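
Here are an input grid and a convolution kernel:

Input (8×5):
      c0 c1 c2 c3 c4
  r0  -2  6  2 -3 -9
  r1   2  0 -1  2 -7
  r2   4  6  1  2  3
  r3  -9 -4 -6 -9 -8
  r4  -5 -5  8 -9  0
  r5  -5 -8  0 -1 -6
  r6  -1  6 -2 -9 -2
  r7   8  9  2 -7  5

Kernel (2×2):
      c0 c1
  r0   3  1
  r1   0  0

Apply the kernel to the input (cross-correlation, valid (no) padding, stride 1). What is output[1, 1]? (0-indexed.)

-1

The receptive field on the input at this output position is [0 -1 / 6 1]. Elementwise product with the kernel and sum: 0·3 + -1·1.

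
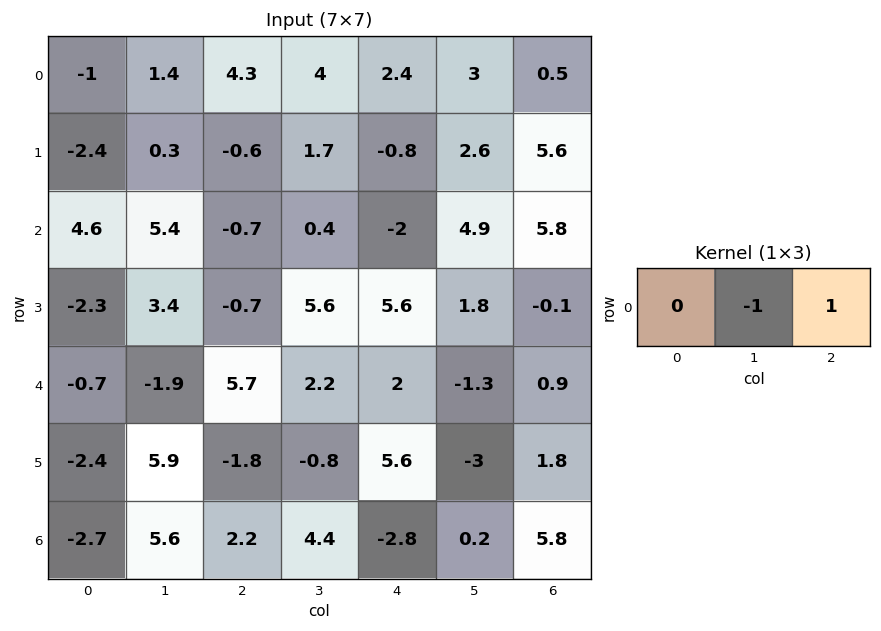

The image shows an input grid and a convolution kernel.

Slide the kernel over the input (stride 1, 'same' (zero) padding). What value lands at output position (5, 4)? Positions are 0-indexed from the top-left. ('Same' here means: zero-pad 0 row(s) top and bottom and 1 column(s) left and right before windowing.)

-8.6

The receptive field on the zero-padded input at this output position is [-0.8 5.6 -3]. Elementwise product with the kernel and sum: 5.6·-1 + -3·1.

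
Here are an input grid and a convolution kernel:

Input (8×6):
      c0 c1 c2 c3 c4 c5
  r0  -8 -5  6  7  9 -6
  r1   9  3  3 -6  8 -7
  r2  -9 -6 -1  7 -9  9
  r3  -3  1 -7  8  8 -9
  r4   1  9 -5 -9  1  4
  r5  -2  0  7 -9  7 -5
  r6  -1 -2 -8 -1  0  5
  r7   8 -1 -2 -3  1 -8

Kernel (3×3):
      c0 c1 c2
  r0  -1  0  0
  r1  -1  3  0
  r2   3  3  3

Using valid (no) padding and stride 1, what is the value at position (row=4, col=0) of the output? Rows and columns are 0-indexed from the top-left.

The receptive field on the input at this output position is [1 9 -5 / -2 0 7 / -1 -2 -8]. Elementwise product with the kernel and sum: 1·-1 + -2·-1 + 0·3 + -1·3 + -2·3 + -8·3.

-32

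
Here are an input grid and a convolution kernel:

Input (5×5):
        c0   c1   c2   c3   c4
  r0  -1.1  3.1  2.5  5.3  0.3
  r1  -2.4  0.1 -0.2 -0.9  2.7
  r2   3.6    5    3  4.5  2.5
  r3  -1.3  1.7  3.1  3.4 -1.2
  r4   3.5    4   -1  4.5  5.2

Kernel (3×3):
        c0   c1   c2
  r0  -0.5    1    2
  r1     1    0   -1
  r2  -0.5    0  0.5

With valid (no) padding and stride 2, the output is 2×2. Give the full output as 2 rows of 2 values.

Output[0,0]: The receptive field on the input at this output position is [-1.1 3.1 2.5 / -2.4 0.1 -0.2 / 3.6 5 3]. Elementwise product with the kernel and sum: -1.1·-0.5 + 3.1·1 + 2.5·2 + -2.4·1 + -0.2·-1 + 3.6·-0.5 + 3·0.5.

6.15 1.5
2.55 15.4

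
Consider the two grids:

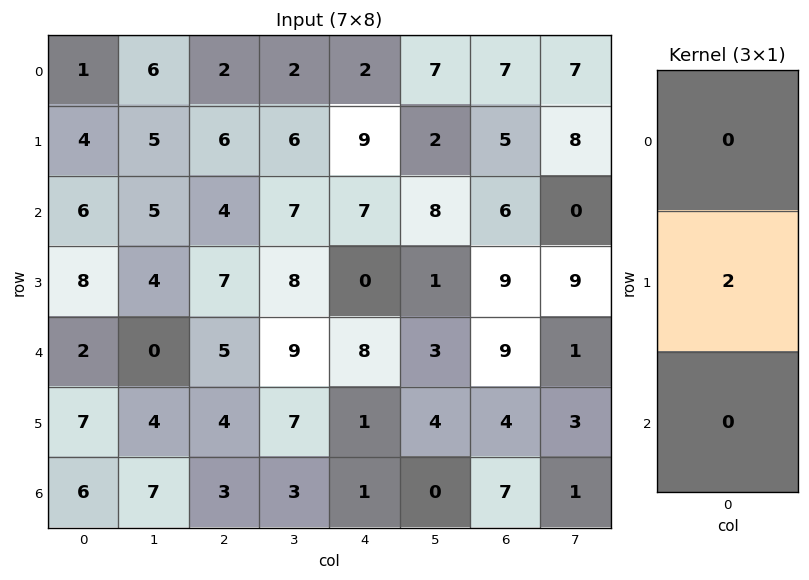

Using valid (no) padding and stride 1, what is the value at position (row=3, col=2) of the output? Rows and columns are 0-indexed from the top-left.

The receptive field on the input at this output position is [7 / 5 / 4]. Elementwise product with the kernel and sum: 5·2.

10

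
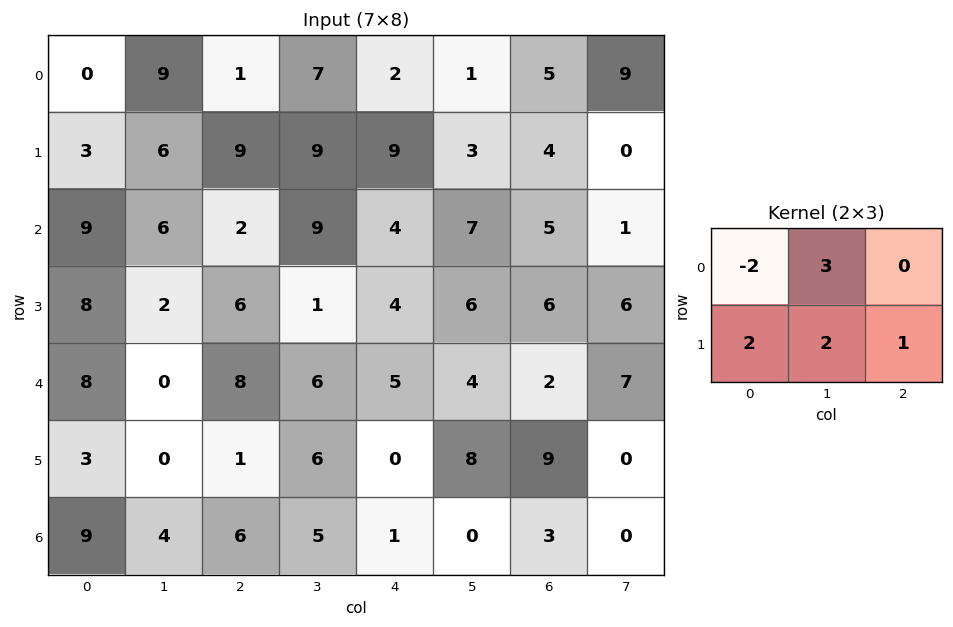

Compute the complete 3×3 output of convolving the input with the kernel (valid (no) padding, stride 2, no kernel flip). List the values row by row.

Output[0,0]: The receptive field on the input at this output position is [0 9 1 / 3 6 9]. Elementwise product with the kernel and sum: 0·-2 + 9·3 + 3·2 + 6·2 + 9·1.

54 64 27
26 41 39
-9 16 27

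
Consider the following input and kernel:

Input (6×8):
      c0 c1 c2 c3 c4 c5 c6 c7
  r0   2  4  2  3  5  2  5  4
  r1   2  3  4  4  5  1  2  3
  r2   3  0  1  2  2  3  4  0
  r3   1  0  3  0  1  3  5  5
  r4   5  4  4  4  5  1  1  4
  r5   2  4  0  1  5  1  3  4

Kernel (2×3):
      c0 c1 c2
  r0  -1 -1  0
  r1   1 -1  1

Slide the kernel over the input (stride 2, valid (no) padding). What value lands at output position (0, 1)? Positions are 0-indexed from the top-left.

The receptive field on the input at this output position is [2 3 5 / 4 4 5]. Elementwise product with the kernel and sum: 2·-1 + 3·-1 + 4·1 + 4·-1 + 5·1.

0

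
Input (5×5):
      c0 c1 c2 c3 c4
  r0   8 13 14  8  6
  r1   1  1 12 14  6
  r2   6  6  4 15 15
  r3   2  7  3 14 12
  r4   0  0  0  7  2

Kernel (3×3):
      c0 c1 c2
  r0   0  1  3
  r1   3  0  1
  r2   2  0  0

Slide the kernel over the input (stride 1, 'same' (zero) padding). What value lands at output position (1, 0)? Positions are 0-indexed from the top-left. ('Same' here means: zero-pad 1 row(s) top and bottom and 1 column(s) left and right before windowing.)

48

The receptive field on the zero-padded input at this output position is [0 8 13 / 0 1 1 / 0 6 6]. Elementwise product with the kernel and sum: 8·1 + 13·3 + 0·3 + 1·1 + 0·2.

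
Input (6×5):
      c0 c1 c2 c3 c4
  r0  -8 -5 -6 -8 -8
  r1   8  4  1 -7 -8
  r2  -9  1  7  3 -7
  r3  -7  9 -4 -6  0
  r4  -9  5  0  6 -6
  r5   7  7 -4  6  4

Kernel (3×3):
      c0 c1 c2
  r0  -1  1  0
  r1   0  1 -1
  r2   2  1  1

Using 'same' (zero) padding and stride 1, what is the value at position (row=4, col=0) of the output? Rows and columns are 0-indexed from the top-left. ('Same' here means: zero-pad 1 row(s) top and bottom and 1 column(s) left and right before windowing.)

The receptive field on the zero-padded input at this output position is [0 -7 9 / 0 -9 5 / 0 7 7]. Elementwise product with the kernel and sum: 0·-1 + -7·1 + -9·1 + 5·-1 + 0·2 + 7·1 + 7·1.

-7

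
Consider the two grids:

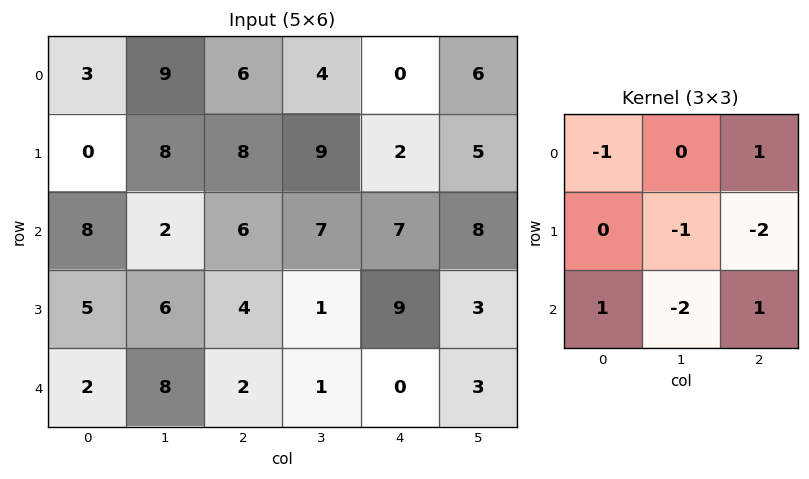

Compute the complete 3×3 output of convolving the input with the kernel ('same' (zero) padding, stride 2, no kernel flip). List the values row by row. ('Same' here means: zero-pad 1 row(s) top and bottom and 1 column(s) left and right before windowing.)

Output[0,0]: The receptive field on the zero-padded input at this output position is [0 0 0 / 0 3 9 / 0 0 8]. Elementwise product with the kernel and sum: 0·-1 + 0·1 + 3·-1 + 9·-2 + 0·1 + 0·-2 + 8·1.
Output[0,1]: The receptive field on the zero-padded input at this output position is [0 0 0 / 9 6 4 / 8 8 9]. Elementwise product with the kernel and sum: 0·-1 + 0·1 + 6·-1 + 4·-2 + 8·1 + 8·-2 + 9·1.

-13 -13 -2
-8 -20 -41
-12 -9 -4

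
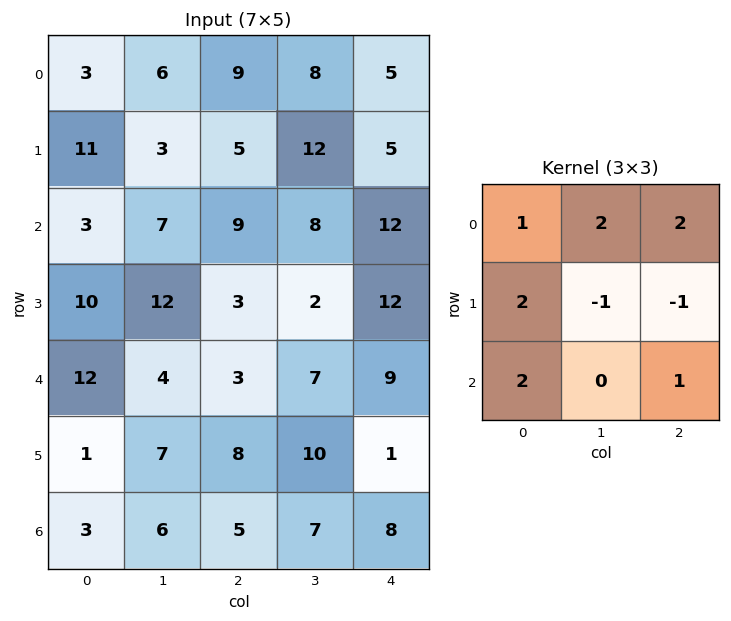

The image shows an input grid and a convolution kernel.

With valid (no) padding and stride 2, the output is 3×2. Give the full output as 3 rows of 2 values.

Output[0,0]: The receptive field on the input at this output position is [3 6 9 / 11 3 5 / 3 7 9]. Elementwise product with the kernel and sum: 3·1 + 6·2 + 9·2 + 11·2 + 3·-1 + 5·-1 + 3·2 + 9·1.
Output[0,1]: The receptive field on the input at this output position is [9 8 5 / 5 12 5 / 9 8 12]. Elementwise product with the kernel and sum: 9·1 + 8·2 + 5·2 + 5·2 + 12·-1 + 5·-1 + 9·2 + 12·1.

62 58
67 56
24 58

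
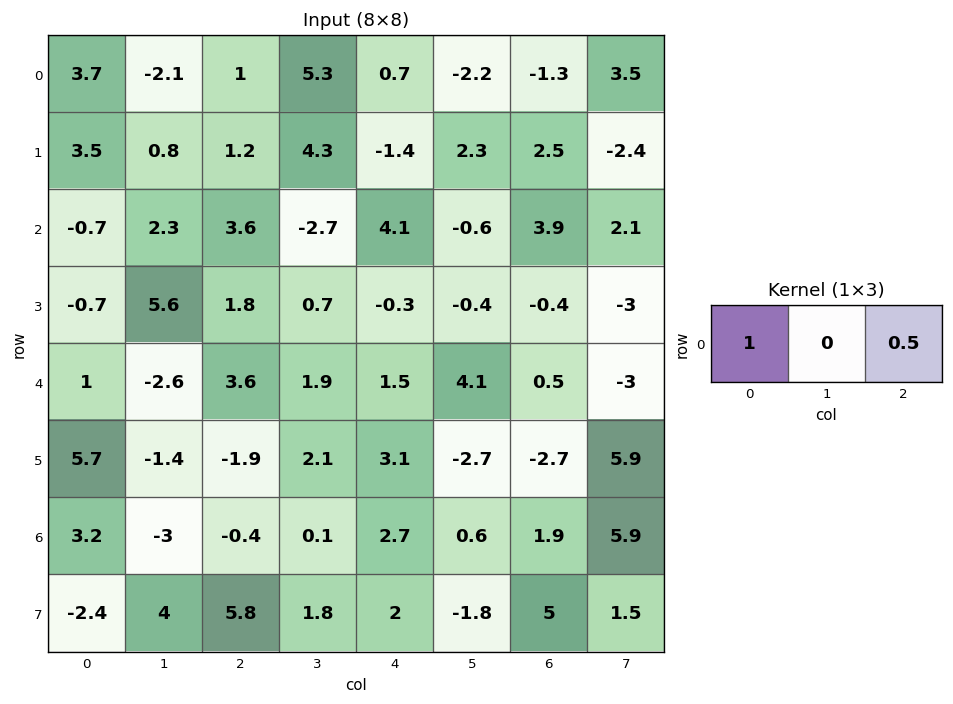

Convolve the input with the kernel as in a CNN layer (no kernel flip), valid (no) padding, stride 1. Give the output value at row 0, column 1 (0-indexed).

The receptive field on the input at this output position is [-2.1 1 5.3]. Elementwise product with the kernel and sum: -2.1·1 + 5.3·0.5.

0.55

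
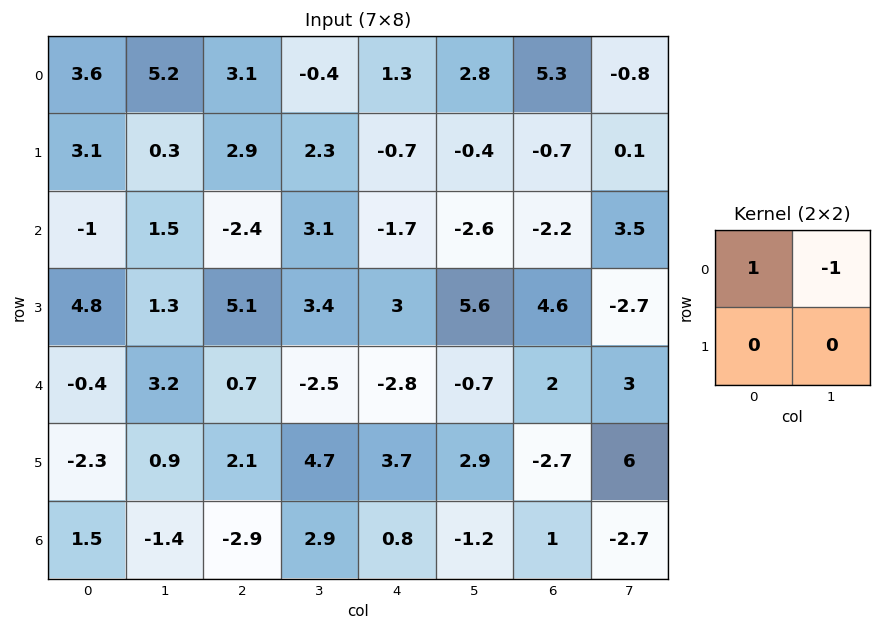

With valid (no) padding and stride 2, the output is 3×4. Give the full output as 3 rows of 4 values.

Output[0,0]: The receptive field on the input at this output position is [3.6 5.2 / 3.1 0.3]. Elementwise product with the kernel and sum: 3.6·1 + 5.2·-1.

-1.6 3.5 -1.5 6.1
-2.5 -5.5 0.9 -5.7
-3.6 3.2 -2.1 -1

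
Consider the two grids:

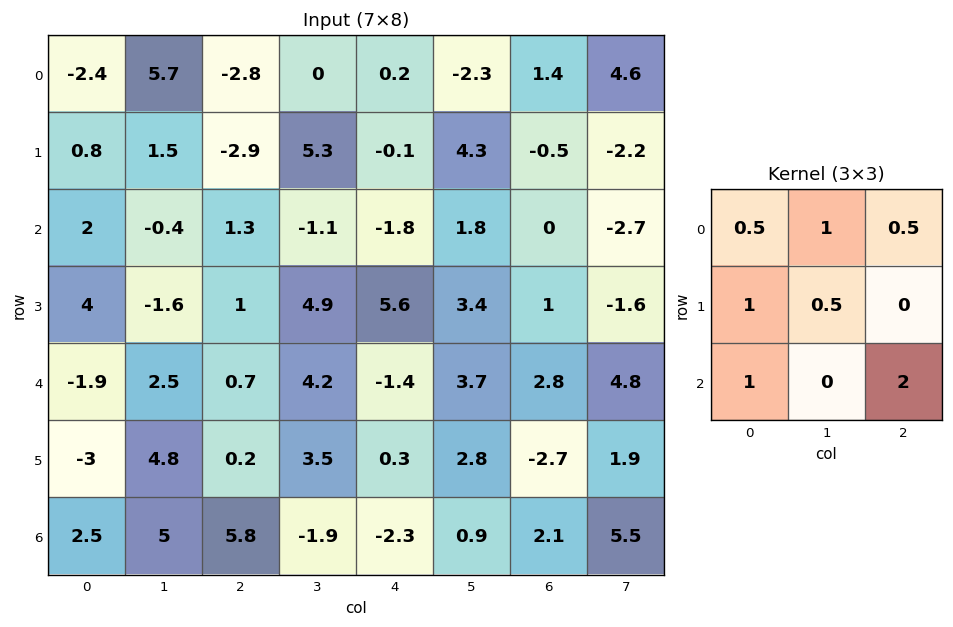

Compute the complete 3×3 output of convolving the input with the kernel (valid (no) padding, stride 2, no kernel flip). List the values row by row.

Output[0,0]: The receptive field on the input at this output position is [-2.4 5.7 -2.8 / 0.8 1.5 -2.9 / 2 -0.4 1.3]. Elementwise product with the kernel and sum: -2.4·0.5 + 5.7·1 + -2.8·0.5 + 0.8·1 + 1.5·0.5 + 2·1 + 1.3·2.
Output[0,1]: The receptive field on the input at this output position is [-2.8 0 0.2 / -2.9 5.3 -0.1 / 1.3 -1.1 -1.8]. Elementwise product with the kernel and sum: -2.8·0.5 + 0·1 + 0.2·0.5 + -2.9·1 + 5.3·0.5 + 1.3·1 + -1.8·2.

9.25 -3.85 -1.25
3.95 0 12.4
15.4 7 8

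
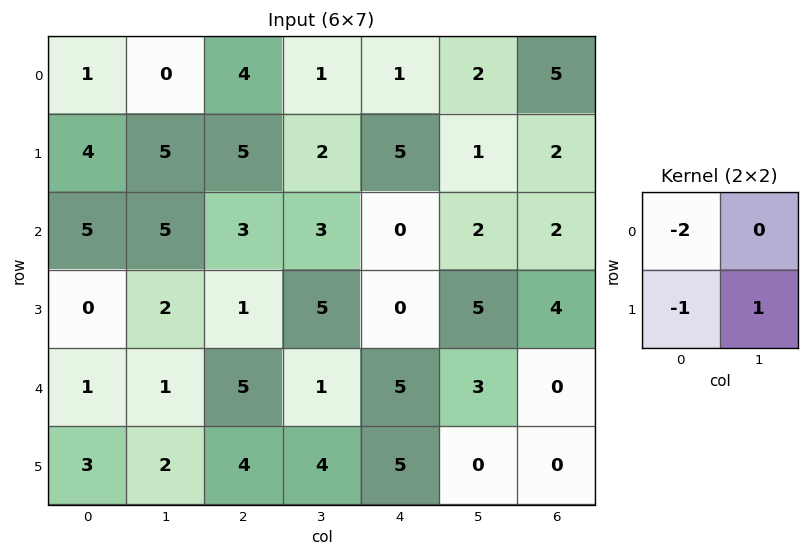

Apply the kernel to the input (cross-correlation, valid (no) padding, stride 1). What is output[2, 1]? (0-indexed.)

The receptive field on the input at this output position is [5 3 / 2 1]. Elementwise product with the kernel and sum: 5·-2 + 2·-1 + 1·1.

-11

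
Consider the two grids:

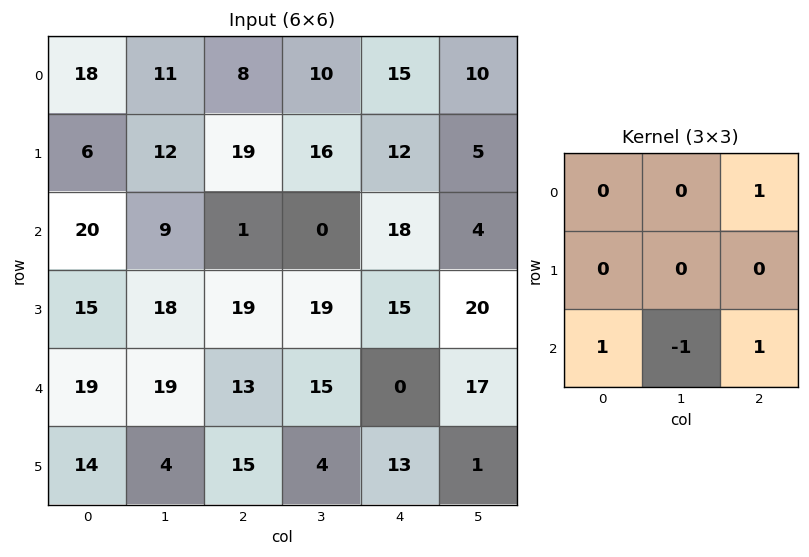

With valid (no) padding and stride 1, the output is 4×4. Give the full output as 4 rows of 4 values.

20 18 34 -4
35 34 27 29
14 21 16 36
44 12 39 12

Output[0,0]: The receptive field on the input at this output position is [18 11 8 / 6 12 19 / 20 9 1]. Elementwise product with the kernel and sum: 8·1 + 20·1 + 9·-1 + 1·1.
Output[0,1]: The receptive field on the input at this output position is [11 8 10 / 12 19 16 / 9 1 0]. Elementwise product with the kernel and sum: 10·1 + 9·1 + 1·-1 + 0·1.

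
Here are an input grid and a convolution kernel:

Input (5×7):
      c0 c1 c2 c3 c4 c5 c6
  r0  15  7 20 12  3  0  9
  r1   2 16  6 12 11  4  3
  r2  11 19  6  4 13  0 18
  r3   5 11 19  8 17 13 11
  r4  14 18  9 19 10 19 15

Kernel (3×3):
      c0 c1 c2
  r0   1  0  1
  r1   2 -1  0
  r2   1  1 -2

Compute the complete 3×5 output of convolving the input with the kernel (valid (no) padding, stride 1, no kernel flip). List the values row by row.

Output[0,0]: The receptive field on the input at this output position is [15 7 20 / 2 16 6 / 11 19 6]. Elementwise product with the kernel and sum: 15·1 + 20·1 + 2·2 + 16·-1 + 11·1 + 19·1 + 6·-2.

41 62 7 42 7
-11 74 18 10 48
30 15 57 -6 51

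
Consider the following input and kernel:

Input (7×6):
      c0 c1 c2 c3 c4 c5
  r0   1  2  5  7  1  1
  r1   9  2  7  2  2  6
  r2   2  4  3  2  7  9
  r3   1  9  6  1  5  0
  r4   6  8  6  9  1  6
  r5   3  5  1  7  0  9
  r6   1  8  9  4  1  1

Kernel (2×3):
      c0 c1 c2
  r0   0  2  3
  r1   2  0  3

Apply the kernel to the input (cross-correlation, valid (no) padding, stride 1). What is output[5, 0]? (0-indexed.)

42

The receptive field on the input at this output position is [3 5 1 / 1 8 9]. Elementwise product with the kernel and sum: 5·2 + 1·3 + 1·2 + 9·3.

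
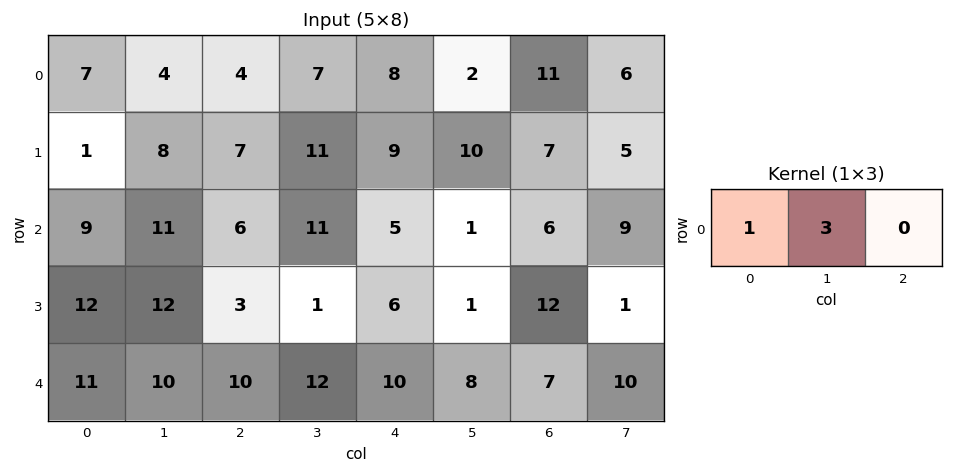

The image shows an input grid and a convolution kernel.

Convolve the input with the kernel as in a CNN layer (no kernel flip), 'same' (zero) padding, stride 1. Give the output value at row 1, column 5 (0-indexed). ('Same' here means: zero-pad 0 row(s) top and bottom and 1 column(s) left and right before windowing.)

39

The receptive field on the zero-padded input at this output position is [9 10 7]. Elementwise product with the kernel and sum: 9·1 + 10·3.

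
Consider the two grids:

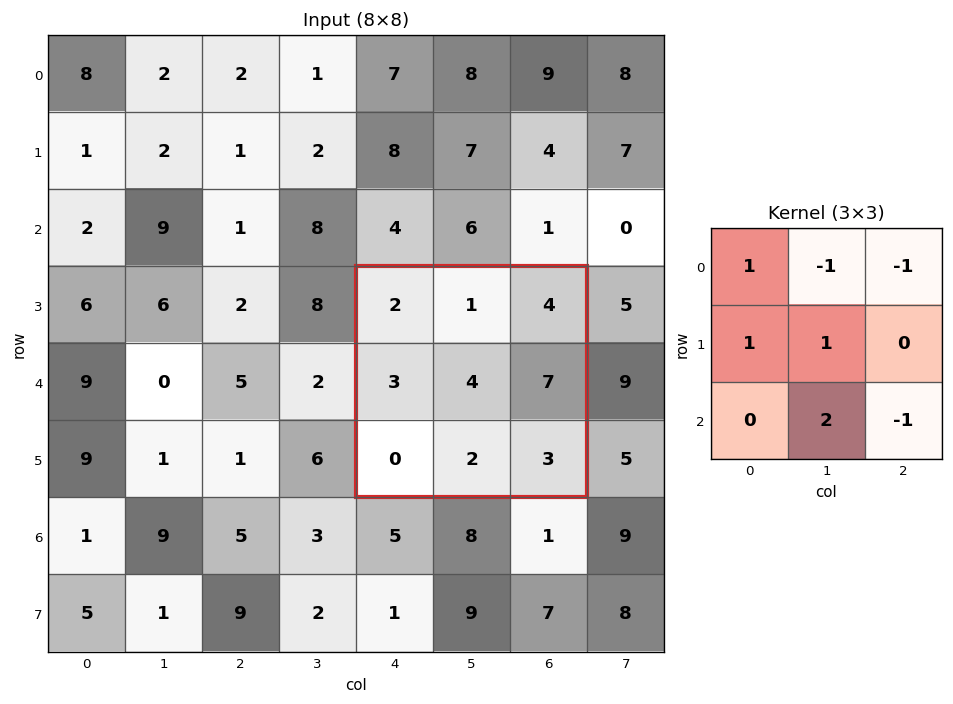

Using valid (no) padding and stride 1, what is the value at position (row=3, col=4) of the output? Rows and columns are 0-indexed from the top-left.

The receptive field on the input at this output position is [2 1 4 / 3 4 7 / 0 2 3]. Elementwise product with the kernel and sum: 2·1 + 1·-1 + 4·-1 + 3·1 + 4·1 + 2·2 + 3·-1.

5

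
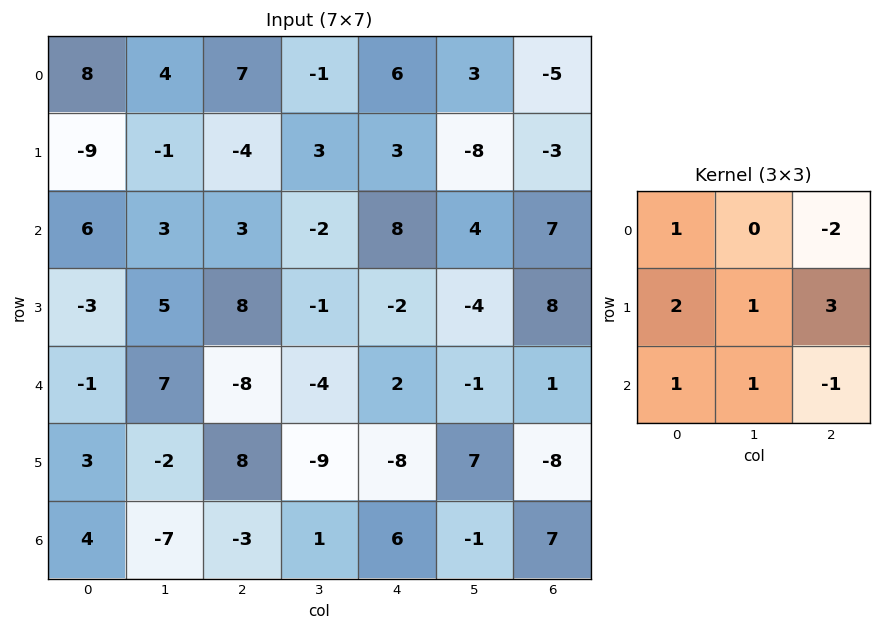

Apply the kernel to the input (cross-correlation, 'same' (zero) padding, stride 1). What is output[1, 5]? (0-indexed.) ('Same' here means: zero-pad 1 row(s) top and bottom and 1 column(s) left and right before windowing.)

10

The receptive field on the zero-padded input at this output position is [6 3 -5 / 3 -8 -3 / 8 4 7]. Elementwise product with the kernel and sum: 6·1 + -5·-2 + 3·2 + -8·1 + -3·3 + 8·1 + 4·1 + 7·-1.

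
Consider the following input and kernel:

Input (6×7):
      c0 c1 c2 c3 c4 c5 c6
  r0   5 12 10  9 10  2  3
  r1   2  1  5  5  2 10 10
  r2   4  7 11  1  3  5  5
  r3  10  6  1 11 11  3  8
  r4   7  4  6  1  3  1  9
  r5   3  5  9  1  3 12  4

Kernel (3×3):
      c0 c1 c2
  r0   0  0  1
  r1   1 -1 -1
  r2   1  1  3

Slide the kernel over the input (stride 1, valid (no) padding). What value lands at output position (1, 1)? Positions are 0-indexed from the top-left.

40

The receptive field on the input at this output position is [1 5 5 / 7 11 1 / 6 1 11]. Elementwise product with the kernel and sum: 5·1 + 7·1 + 11·-1 + 1·-1 + 6·1 + 1·1 + 11·3.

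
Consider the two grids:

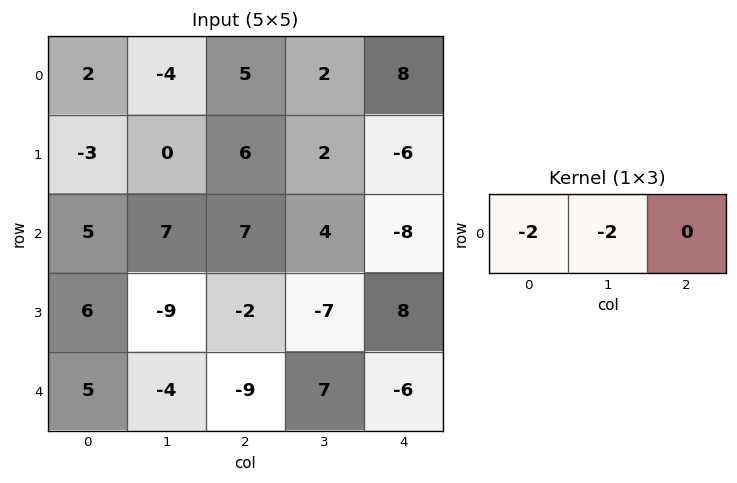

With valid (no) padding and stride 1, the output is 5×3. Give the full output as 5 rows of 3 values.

Output[0,0]: The receptive field on the input at this output position is [2 -4 5]. Elementwise product with the kernel and sum: 2·-2 + -4·-2.
Output[0,1]: The receptive field on the input at this output position is [-4 5 2]. Elementwise product with the kernel and sum: -4·-2 + 5·-2.

4 -2 -14
6 -12 -16
-24 -28 -22
6 22 18
-2 26 4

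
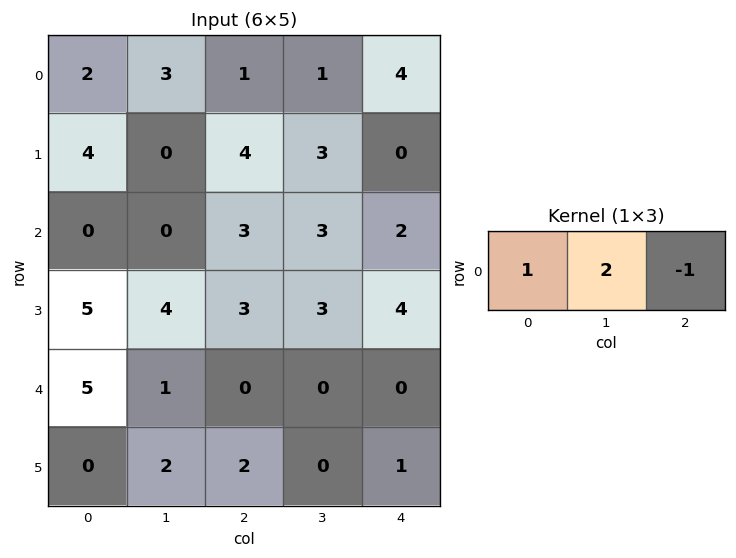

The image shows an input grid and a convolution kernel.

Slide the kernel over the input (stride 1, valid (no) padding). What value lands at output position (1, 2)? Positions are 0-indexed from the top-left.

10

The receptive field on the input at this output position is [4 3 0]. Elementwise product with the kernel and sum: 4·1 + 3·2 + 0·-1.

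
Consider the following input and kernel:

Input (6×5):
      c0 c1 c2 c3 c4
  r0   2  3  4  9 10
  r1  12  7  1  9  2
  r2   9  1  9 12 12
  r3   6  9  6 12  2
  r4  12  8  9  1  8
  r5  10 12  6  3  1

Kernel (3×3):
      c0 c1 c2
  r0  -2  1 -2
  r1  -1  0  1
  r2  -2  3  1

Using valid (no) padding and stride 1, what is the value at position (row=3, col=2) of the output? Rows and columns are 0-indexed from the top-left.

-7

The receptive field on the input at this output position is [6 12 2 / 9 1 8 / 6 3 1]. Elementwise product with the kernel and sum: 6·-2 + 12·1 + 2·-2 + 9·-1 + 8·1 + 6·-2 + 3·3 + 1·1.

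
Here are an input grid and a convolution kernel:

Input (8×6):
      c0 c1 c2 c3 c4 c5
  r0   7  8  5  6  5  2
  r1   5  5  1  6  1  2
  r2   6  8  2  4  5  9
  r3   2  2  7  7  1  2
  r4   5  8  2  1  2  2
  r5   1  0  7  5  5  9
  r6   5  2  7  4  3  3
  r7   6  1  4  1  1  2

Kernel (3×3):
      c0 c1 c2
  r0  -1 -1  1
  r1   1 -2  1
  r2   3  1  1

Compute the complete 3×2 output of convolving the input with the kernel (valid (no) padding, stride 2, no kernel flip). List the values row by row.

Output[0,0]: The receptive field on the input at this output position is [7 8 5 / 5 5 1 / 6 8 2]. Elementwise product with the kernel and sum: 7·-1 + 8·-1 + 5·1 + 5·1 + 5·-2 + 1·1 + 6·3 + 8·1 + 2·1.

14 -1
18 2
21 29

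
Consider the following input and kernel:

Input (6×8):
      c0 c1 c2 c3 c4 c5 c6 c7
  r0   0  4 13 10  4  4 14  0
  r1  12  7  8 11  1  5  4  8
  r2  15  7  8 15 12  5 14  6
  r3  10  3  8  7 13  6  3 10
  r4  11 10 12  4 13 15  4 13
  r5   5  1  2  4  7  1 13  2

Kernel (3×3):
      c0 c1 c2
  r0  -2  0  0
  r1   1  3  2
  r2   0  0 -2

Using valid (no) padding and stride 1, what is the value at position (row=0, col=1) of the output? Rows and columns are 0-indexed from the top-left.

The receptive field on the input at this output position is [4 13 10 / 7 8 11 / 7 8 15]. Elementwise product with the kernel and sum: 4·-2 + 7·1 + 8·3 + 11·2 + 15·-2.

15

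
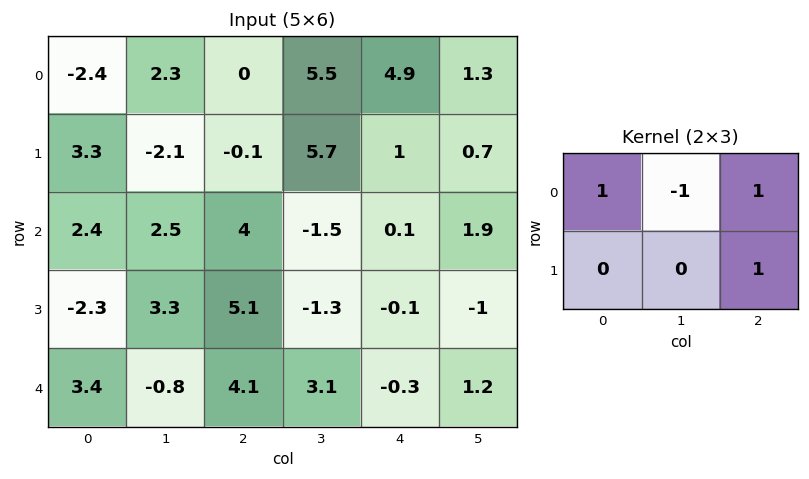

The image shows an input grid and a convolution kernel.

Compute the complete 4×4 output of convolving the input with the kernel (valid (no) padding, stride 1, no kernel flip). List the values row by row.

Output[0,0]: The receptive field on the input at this output position is [-2.4 2.3 0 / 3.3 -2.1 -0.1]. Elementwise product with the kernel and sum: -2.4·1 + 2.3·-1 + 0·1 + -0.1·1.
Output[0,1]: The receptive field on the input at this output position is [2.3 0 5.5 / -2.1 -0.1 5.7]. Elementwise product with the kernel and sum: 2.3·1 + 0·-1 + 5.5·1 + 5.7·1.

-4.8 13.5 0.4 2.6
9.3 2.2 -4.7 7.3
9 -4.3 5.5 -0.7
3.6 0 6 -1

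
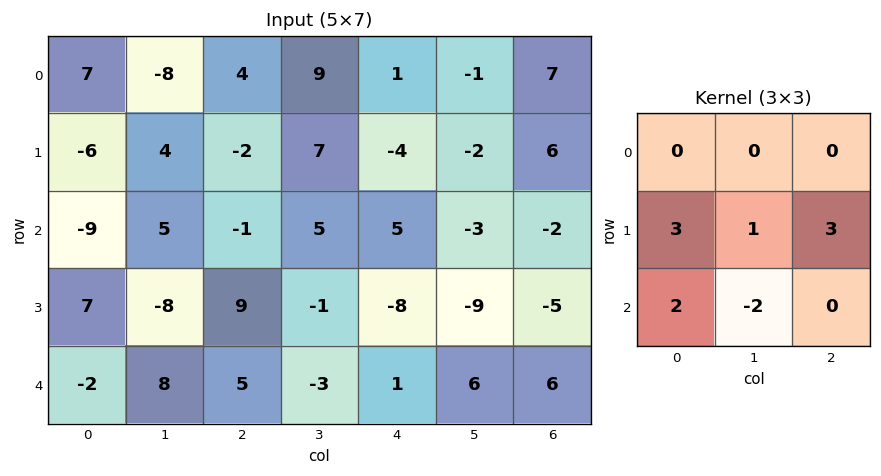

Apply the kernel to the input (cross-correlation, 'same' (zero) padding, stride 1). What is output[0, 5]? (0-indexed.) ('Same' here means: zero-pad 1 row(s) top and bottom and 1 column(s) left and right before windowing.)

The receptive field on the zero-padded input at this output position is [0 0 0 / 1 -1 7 / -4 -2 6]. Elementwise product with the kernel and sum: 1·3 + -1·1 + 7·3 + -4·2 + -2·-2.

19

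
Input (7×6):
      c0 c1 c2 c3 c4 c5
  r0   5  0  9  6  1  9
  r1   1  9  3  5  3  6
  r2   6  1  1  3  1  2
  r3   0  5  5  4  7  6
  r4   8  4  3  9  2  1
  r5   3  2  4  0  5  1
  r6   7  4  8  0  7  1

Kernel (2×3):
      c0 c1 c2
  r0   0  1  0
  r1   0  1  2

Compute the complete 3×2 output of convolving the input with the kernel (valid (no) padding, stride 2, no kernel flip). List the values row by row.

15 17
16 21
14 19

Output[0,0]: The receptive field on the input at this output position is [5 0 9 / 1 9 3]. Elementwise product with the kernel and sum: 0·1 + 9·1 + 3·2.
Output[0,1]: The receptive field on the input at this output position is [9 6 1 / 3 5 3]. Elementwise product with the kernel and sum: 6·1 + 5·1 + 3·2.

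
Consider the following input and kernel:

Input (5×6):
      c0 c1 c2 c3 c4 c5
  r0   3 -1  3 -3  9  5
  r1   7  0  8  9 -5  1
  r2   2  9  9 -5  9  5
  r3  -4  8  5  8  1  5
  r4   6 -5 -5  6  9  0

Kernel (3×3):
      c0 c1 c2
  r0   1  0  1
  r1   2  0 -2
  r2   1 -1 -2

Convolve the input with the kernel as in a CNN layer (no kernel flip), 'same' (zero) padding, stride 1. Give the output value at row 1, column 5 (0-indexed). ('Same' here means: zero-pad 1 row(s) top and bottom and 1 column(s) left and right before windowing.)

3

The receptive field on the zero-padded input at this output position is [9 5 0 / -5 1 0 / 9 5 0]. Elementwise product with the kernel and sum: 9·1 + 0·1 + -5·2 + 0·-2 + 9·1 + 5·-1 + 0·-2.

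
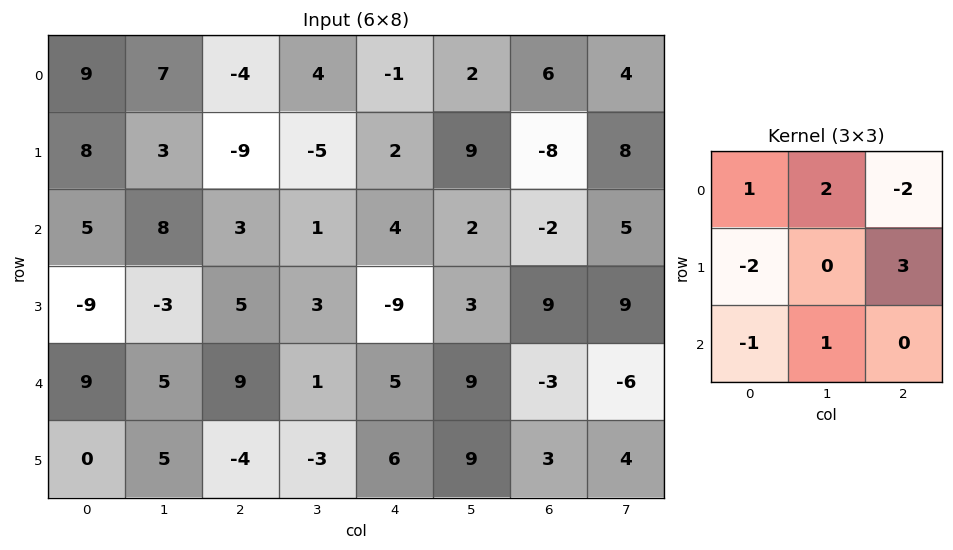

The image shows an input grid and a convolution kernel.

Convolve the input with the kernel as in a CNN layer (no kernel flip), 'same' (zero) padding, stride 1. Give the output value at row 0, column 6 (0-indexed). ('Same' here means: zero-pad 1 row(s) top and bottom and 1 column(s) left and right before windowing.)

The receptive field on the zero-padded input at this output position is [0 0 0 / 2 6 4 / 9 -8 8]. Elementwise product with the kernel and sum: 0·1 + 0·2 + 0·-2 + 2·-2 + 4·3 + 9·-1 + -8·1.

-9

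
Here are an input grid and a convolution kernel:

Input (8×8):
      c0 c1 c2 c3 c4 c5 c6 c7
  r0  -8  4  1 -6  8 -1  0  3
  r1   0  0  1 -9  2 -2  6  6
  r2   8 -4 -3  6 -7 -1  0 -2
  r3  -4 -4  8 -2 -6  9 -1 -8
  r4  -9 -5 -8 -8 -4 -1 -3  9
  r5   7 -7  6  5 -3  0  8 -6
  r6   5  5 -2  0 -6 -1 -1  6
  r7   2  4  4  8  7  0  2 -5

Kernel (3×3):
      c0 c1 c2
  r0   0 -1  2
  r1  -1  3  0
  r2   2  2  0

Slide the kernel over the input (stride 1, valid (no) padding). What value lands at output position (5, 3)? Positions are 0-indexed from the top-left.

15

The receptive field on the input at this output position is [5 -3 0 / 0 -6 -1 / 8 7 0]. Elementwise product with the kernel and sum: -3·-1 + 0·2 + 0·-1 + -6·3 + 8·2 + 7·2.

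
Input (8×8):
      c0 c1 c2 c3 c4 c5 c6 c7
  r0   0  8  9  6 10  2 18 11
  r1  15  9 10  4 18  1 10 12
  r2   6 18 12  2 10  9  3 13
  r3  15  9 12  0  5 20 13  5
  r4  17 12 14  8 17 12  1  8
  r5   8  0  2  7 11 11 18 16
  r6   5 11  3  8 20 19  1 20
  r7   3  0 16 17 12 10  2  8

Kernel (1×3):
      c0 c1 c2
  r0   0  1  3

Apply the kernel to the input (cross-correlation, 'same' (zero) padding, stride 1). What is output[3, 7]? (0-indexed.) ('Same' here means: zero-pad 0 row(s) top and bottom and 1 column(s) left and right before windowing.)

The receptive field on the zero-padded input at this output position is [13 5 0]. Elementwise product with the kernel and sum: 5·1 + 0·3.

5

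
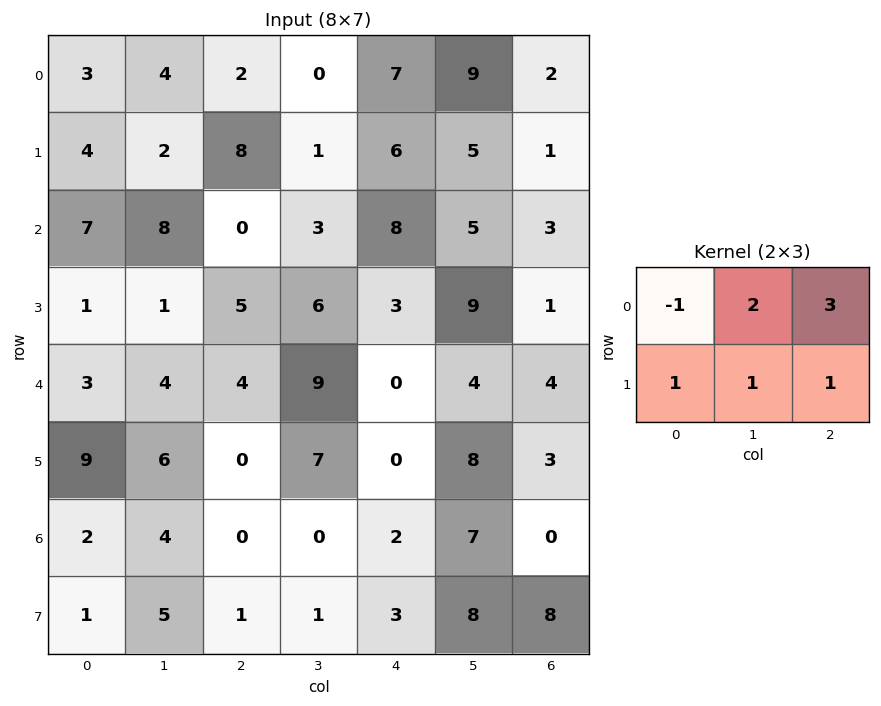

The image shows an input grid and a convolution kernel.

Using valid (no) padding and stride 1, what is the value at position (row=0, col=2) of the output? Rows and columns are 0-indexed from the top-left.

The receptive field on the input at this output position is [2 0 7 / 8 1 6]. Elementwise product with the kernel and sum: 2·-1 + 0·2 + 7·3 + 8·1 + 1·1 + 6·1.

34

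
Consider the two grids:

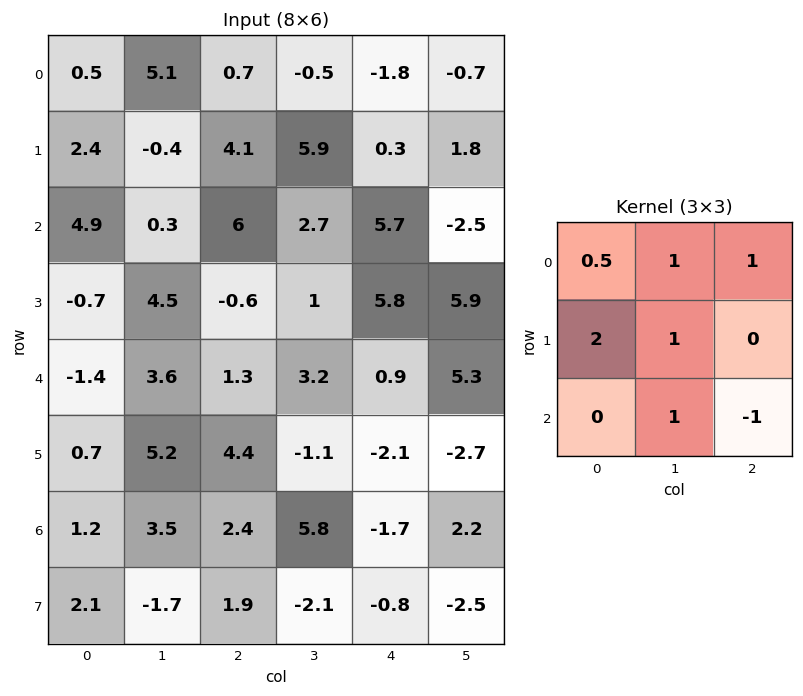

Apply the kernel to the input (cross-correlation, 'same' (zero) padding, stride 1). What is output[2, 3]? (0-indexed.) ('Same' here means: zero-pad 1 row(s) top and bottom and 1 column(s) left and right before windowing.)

18.15

The receptive field on the zero-padded input at this output position is [4.1 5.9 0.3 / 6 2.7 5.7 / -0.6 1 5.8]. Elementwise product with the kernel and sum: 4.1·0.5 + 5.9·1 + 0.3·1 + 6·2 + 2.7·1 + 1·1 + 5.8·-1.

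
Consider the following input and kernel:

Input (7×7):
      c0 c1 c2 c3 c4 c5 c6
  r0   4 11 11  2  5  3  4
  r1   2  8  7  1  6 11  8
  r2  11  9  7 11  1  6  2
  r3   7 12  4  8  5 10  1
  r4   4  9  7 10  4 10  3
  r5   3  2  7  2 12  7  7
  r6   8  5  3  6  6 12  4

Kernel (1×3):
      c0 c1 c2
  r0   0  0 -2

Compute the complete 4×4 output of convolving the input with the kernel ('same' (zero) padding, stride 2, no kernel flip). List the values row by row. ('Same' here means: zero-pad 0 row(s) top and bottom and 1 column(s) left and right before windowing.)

Output[0,0]: The receptive field on the zero-padded input at this output position is [0 4 11]. Elementwise product with the kernel and sum: 11·-2.

-22 -4 -6 0
-18 -22 -12 0
-18 -20 -20 0
-10 -12 -24 0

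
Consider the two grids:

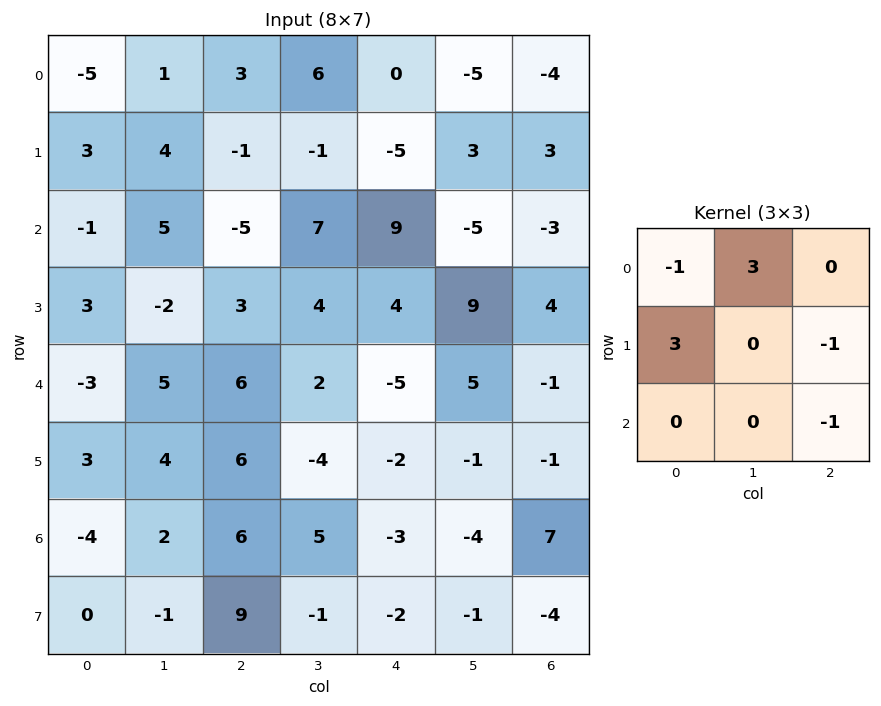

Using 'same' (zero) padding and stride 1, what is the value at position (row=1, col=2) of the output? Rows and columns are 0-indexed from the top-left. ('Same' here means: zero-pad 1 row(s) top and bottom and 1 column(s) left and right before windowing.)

The receptive field on the zero-padded input at this output position is [1 3 6 / 4 -1 -1 / 5 -5 7]. Elementwise product with the kernel and sum: 1·-1 + 3·3 + 4·3 + -1·-1 + 7·-1.

14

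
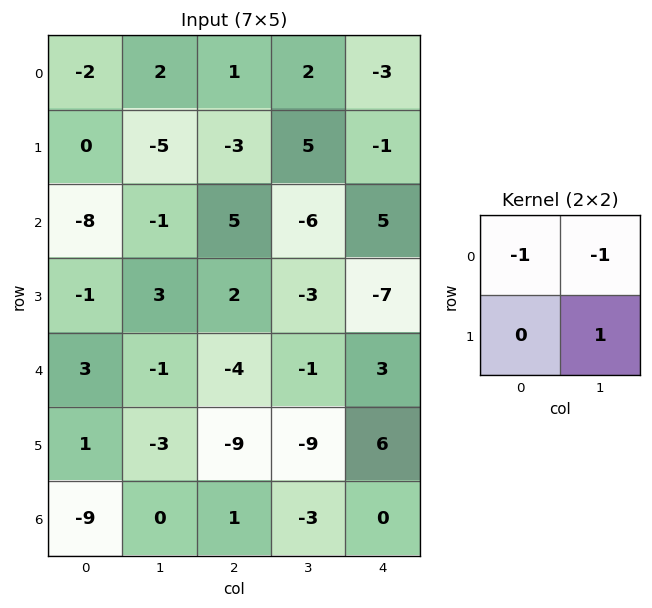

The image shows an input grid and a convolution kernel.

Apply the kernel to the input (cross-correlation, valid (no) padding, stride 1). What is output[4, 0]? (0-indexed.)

The receptive field on the input at this output position is [3 -1 / 1 -3]. Elementwise product with the kernel and sum: 3·-1 + -1·-1 + -3·1.

-5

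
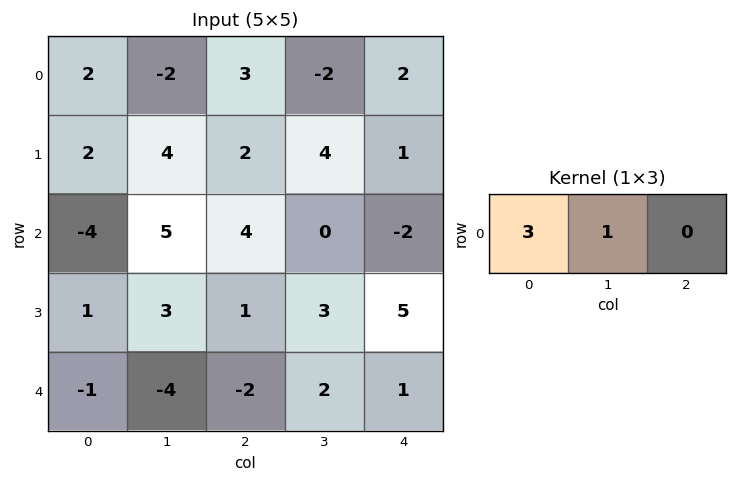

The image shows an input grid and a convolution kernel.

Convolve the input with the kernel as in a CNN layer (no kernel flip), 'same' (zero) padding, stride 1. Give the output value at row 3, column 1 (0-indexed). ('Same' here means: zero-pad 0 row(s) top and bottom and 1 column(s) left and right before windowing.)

6

The receptive field on the zero-padded input at this output position is [1 3 1]. Elementwise product with the kernel and sum: 1·3 + 3·1.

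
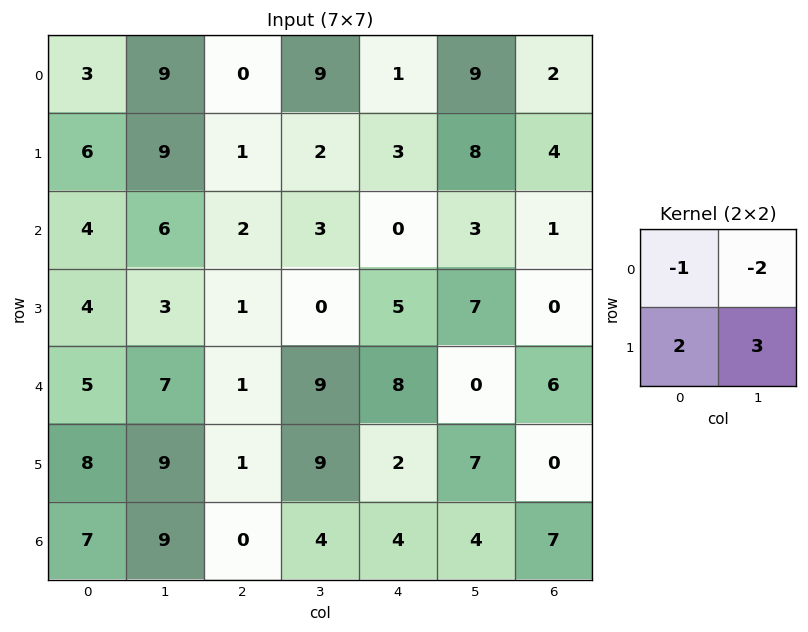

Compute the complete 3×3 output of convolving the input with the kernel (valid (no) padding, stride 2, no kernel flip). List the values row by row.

Output[0,0]: The receptive field on the input at this output position is [3 9 / 6 9]. Elementwise product with the kernel and sum: 3·-1 + 9·-2 + 6·2 + 9·3.

18 -10 11
1 -6 25
24 10 17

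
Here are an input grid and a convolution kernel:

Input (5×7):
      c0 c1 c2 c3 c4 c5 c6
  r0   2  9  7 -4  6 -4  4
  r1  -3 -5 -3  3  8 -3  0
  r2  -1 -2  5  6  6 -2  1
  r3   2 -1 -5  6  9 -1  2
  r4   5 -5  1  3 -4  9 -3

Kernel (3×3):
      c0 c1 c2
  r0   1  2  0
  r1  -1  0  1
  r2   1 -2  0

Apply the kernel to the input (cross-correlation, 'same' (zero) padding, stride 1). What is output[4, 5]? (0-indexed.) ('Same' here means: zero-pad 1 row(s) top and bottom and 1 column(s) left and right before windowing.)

8

The receptive field on the zero-padded input at this output position is [9 -1 2 / -4 9 -3 / 0 0 0]. Elementwise product with the kernel and sum: 9·1 + -1·2 + -4·-1 + -3·1 + 0·1 + 0·-2.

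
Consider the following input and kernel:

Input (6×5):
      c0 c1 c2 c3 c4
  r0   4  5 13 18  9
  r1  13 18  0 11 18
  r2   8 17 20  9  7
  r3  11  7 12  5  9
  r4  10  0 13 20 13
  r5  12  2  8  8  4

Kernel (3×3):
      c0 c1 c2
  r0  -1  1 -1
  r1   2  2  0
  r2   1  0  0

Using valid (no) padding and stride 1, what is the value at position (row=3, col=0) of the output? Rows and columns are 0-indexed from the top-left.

16

The receptive field on the input at this output position is [11 7 12 / 10 0 13 / 12 2 8]. Elementwise product with the kernel and sum: 11·-1 + 7·1 + 12·-1 + 10·2 + 0·2 + 12·1.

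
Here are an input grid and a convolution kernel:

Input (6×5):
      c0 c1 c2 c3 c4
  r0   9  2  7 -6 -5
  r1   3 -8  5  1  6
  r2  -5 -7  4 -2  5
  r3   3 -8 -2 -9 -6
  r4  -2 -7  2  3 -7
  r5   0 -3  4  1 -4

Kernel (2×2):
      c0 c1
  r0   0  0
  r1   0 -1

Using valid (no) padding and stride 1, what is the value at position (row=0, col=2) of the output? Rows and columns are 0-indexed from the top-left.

The receptive field on the input at this output position is [7 -6 / 5 1]. Elementwise product with the kernel and sum: 1·-1.

-1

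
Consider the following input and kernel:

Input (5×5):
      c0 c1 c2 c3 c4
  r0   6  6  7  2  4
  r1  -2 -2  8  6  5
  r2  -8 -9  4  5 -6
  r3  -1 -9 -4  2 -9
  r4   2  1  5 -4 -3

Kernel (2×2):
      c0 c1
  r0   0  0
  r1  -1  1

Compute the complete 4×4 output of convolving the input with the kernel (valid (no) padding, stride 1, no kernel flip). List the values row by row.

Output[0,0]: The receptive field on the input at this output position is [6 6 / -2 -2]. Elementwise product with the kernel and sum: -2·-1 + -2·1.

0 10 -2 -1
-1 13 1 -11
-8 5 6 -11
-1 4 -9 1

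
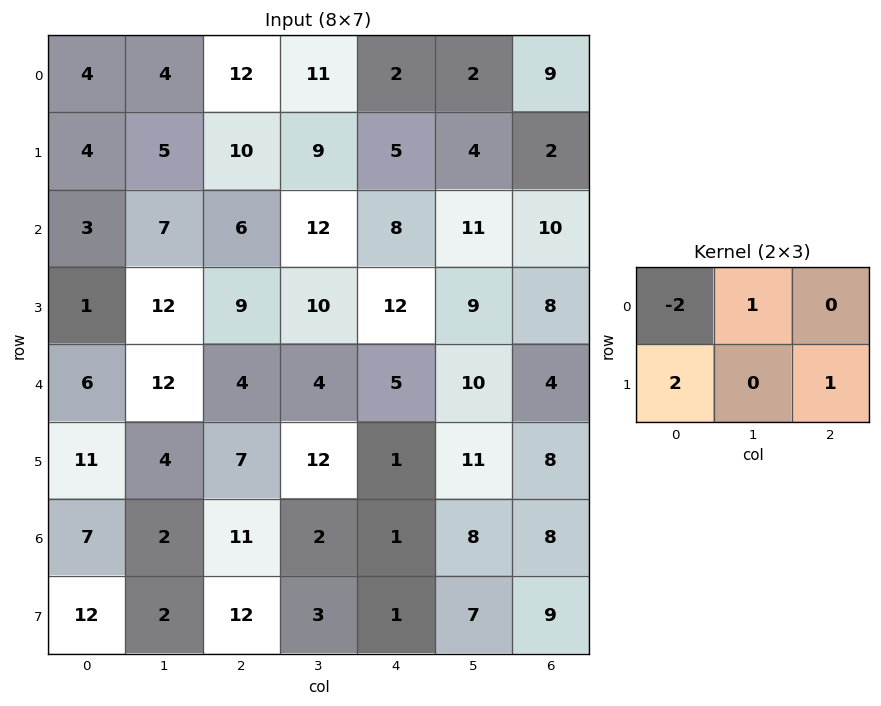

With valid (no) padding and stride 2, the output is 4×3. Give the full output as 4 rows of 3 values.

14 12 10
12 30 27
29 11 10
24 5 17

Output[0,0]: The receptive field on the input at this output position is [4 4 12 / 4 5 10]. Elementwise product with the kernel and sum: 4·-2 + 4·1 + 4·2 + 10·1.
Output[0,1]: The receptive field on the input at this output position is [12 11 2 / 10 9 5]. Elementwise product with the kernel and sum: 12·-2 + 11·1 + 10·2 + 5·1.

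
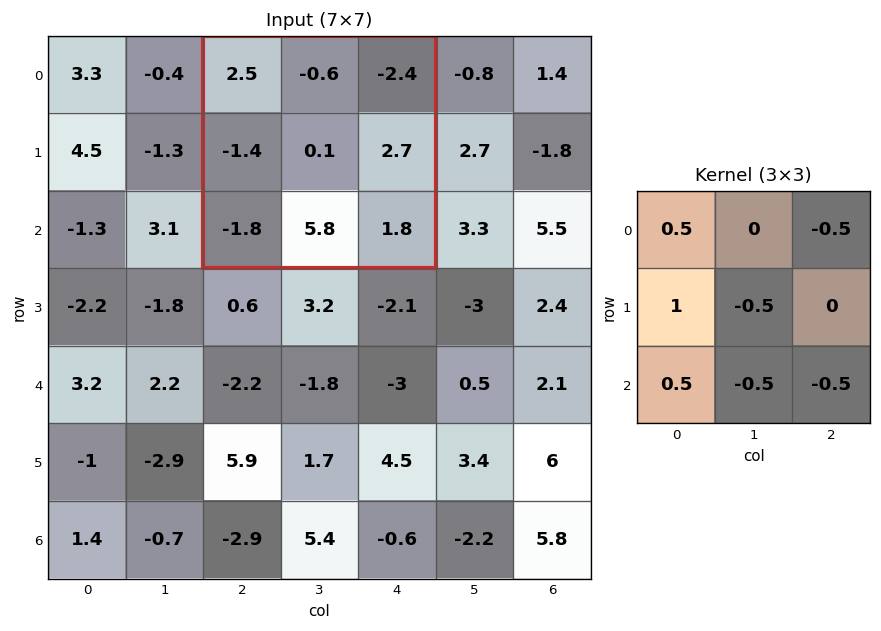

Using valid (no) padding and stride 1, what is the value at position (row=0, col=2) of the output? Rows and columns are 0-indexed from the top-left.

-3.7

The receptive field on the input at this output position is [2.5 -0.6 -2.4 / -1.4 0.1 2.7 / -1.8 5.8 1.8]. Elementwise product with the kernel and sum: 2.5·0.5 + -2.4·-0.5 + -1.4·1 + 0.1·-0.5 + -1.8·0.5 + 5.8·-0.5 + 1.8·-0.5.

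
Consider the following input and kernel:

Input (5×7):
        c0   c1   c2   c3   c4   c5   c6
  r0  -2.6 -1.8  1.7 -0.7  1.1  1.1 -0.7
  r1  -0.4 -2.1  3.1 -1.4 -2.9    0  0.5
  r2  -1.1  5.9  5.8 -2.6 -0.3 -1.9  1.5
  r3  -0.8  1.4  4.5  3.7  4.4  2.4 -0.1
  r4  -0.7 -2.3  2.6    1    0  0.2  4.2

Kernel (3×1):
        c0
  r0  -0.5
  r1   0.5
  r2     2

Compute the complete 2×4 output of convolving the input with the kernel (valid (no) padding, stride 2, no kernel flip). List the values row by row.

Output[0,0]: The receptive field on the input at this output position is [-2.6 / -0.4 / -1.1]. Elementwise product with the kernel and sum: -2.6·-0.5 + -0.4·0.5 + -1.1·2.
Output[0,1]: The receptive field on the input at this output position is [1.7 / 3.1 / 5.8]. Elementwise product with the kernel and sum: 1.7·-0.5 + 3.1·0.5 + 5.8·2.

-1.1 12.3 -2.6 3.6
-1.25 4.55 2.35 7.6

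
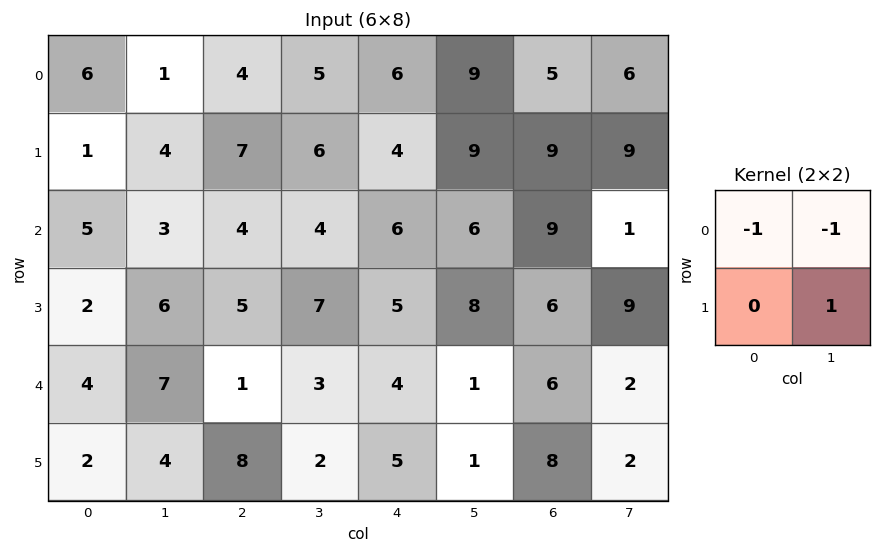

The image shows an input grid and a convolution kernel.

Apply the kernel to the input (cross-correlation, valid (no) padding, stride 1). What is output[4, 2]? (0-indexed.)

-2

The receptive field on the input at this output position is [1 3 / 8 2]. Elementwise product with the kernel and sum: 1·-1 + 3·-1 + 2·1.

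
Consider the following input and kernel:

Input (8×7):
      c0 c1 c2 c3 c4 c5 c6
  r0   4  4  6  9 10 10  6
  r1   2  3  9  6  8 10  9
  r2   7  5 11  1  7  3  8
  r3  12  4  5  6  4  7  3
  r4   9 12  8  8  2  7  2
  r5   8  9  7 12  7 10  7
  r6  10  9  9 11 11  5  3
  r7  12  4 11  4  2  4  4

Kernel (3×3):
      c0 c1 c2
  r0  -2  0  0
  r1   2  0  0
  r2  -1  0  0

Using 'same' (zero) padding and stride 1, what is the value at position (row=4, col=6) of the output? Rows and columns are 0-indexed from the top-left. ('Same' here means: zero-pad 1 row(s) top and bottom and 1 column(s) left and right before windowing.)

The receptive field on the zero-padded input at this output position is [7 3 0 / 7 2 0 / 10 7 0]. Elementwise product with the kernel and sum: 7·-2 + 7·2 + 10·-1.

-10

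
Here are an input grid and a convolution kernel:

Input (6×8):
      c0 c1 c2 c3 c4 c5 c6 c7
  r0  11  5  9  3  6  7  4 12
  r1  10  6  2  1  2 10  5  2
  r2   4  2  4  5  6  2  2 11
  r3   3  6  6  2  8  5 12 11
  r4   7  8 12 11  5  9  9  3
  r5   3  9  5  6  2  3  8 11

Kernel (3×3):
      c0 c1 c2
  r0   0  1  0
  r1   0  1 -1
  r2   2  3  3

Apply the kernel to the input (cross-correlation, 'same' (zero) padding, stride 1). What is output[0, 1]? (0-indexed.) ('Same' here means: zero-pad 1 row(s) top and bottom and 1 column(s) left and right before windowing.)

The receptive field on the zero-padded input at this output position is [0 0 0 / 11 5 9 / 10 6 2]. Elementwise product with the kernel and sum: 0·1 + 5·1 + 9·-1 + 10·2 + 6·3 + 2·3.

40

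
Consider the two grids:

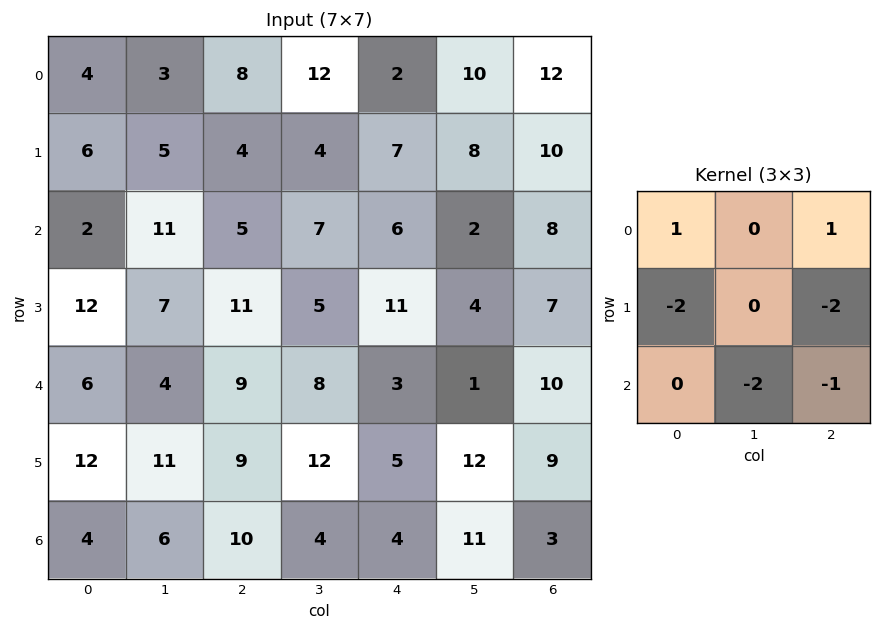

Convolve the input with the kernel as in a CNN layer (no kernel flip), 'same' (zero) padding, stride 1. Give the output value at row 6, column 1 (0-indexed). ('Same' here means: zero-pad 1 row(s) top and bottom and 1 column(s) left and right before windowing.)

-7

The receptive field on the zero-padded input at this output position is [12 11 9 / 4 6 10 / 0 0 0]. Elementwise product with the kernel and sum: 12·1 + 9·1 + 4·-2 + 10·-2 + 0·-2 + 0·-1.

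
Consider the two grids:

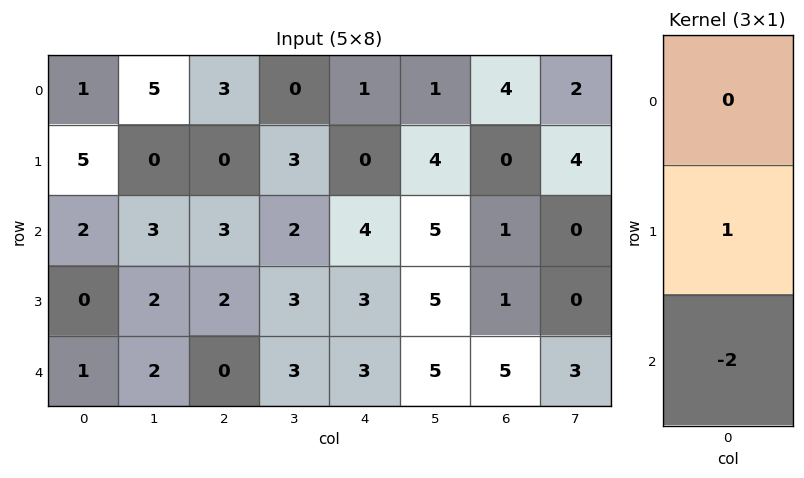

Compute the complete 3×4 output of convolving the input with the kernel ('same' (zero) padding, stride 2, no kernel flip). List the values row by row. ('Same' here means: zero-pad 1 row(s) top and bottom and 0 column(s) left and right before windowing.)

-9 3 1 4
2 -1 -2 -1
1 0 3 5

Output[0,0]: The receptive field on the zero-padded input at this output position is [0 / 1 / 5]. Elementwise product with the kernel and sum: 1·1 + 5·-2.
Output[0,1]: The receptive field on the zero-padded input at this output position is [0 / 3 / 0]. Elementwise product with the kernel and sum: 3·1 + 0·-2.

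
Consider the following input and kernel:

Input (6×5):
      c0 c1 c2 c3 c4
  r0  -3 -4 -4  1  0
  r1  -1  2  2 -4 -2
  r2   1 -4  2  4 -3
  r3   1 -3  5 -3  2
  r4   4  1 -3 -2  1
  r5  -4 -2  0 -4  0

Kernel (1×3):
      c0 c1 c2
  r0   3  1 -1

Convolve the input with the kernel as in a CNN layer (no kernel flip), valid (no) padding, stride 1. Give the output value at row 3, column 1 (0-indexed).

The receptive field on the input at this output position is [-3 5 -3]. Elementwise product with the kernel and sum: -3·3 + 5·1 + -3·-1.

-1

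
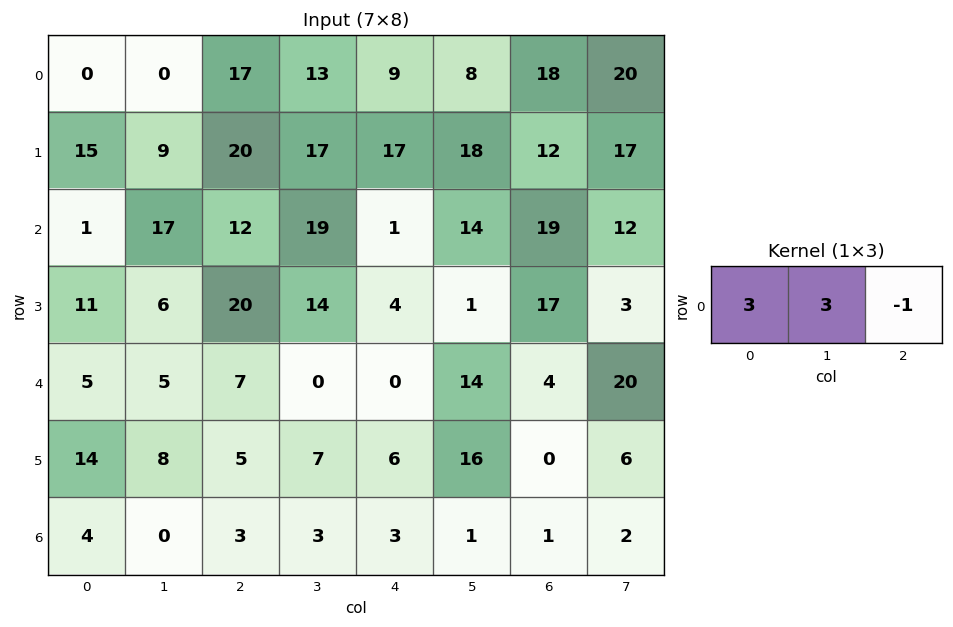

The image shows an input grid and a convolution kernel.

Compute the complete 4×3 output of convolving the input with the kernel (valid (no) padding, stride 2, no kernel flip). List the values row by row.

Output[0,0]: The receptive field on the input at this output position is [0 0 17]. Elementwise product with the kernel and sum: 0·3 + 0·3 + 17·-1.
Output[0,1]: The receptive field on the input at this output position is [17 13 9]. Elementwise product with the kernel and sum: 17·3 + 13·3 + 9·-1.

-17 81 33
42 92 26
23 21 38
9 15 11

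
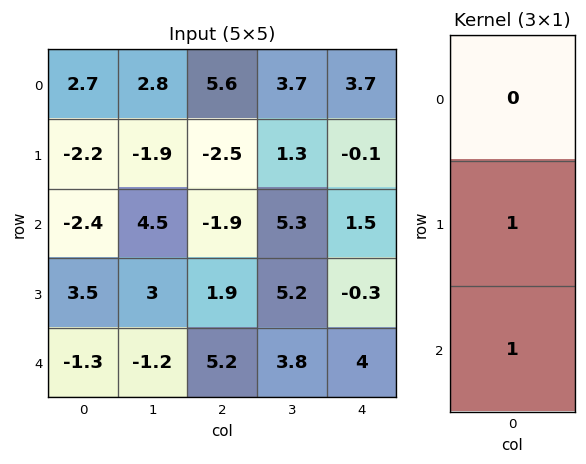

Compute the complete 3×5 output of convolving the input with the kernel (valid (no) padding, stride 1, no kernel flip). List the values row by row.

Output[0,0]: The receptive field on the input at this output position is [2.7 / -2.2 / -2.4]. Elementwise product with the kernel and sum: -2.2·1 + -2.4·1.

-4.6 2.6 -4.4 6.6 1.4
1.1 7.5 0 10.5 1.2
2.2 1.8 7.1 9 3.7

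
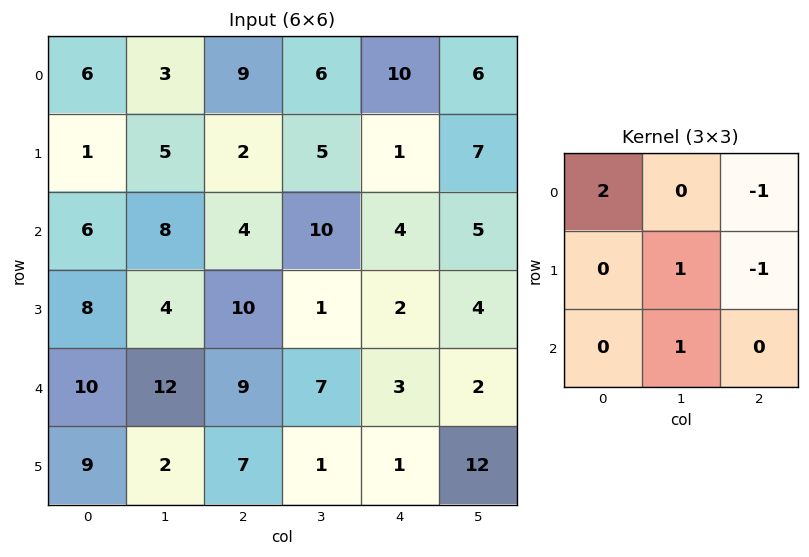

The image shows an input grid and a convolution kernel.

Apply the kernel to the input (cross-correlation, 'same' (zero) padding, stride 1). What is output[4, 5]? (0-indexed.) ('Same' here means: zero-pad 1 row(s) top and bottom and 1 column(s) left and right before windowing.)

18

The receptive field on the zero-padded input at this output position is [2 4 0 / 3 2 0 / 1 12 0]. Elementwise product with the kernel and sum: 2·2 + 0·-1 + 2·1 + 0·-1 + 12·1.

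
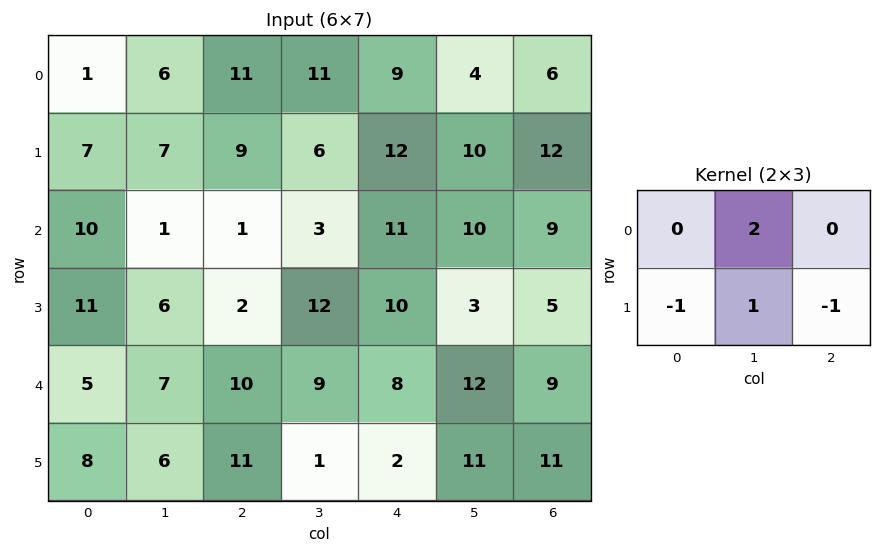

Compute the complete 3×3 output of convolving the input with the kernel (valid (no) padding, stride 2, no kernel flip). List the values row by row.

3 7 -6
-5 6 8
1 6 22

Output[0,0]: The receptive field on the input at this output position is [1 6 11 / 7 7 9]. Elementwise product with the kernel and sum: 6·2 + 7·-1 + 7·1 + 9·-1.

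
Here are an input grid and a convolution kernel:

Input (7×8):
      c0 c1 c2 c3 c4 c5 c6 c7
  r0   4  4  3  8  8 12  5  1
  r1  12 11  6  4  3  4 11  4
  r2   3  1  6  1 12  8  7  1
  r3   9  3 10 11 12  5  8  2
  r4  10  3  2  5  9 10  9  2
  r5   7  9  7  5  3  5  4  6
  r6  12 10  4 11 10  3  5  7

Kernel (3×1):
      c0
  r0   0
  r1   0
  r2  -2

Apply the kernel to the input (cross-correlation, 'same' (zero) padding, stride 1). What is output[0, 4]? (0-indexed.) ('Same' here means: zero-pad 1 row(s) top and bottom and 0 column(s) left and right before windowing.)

The receptive field on the zero-padded input at this output position is [0 / 8 / 3]. Elementwise product with the kernel and sum: 3·-2.

-6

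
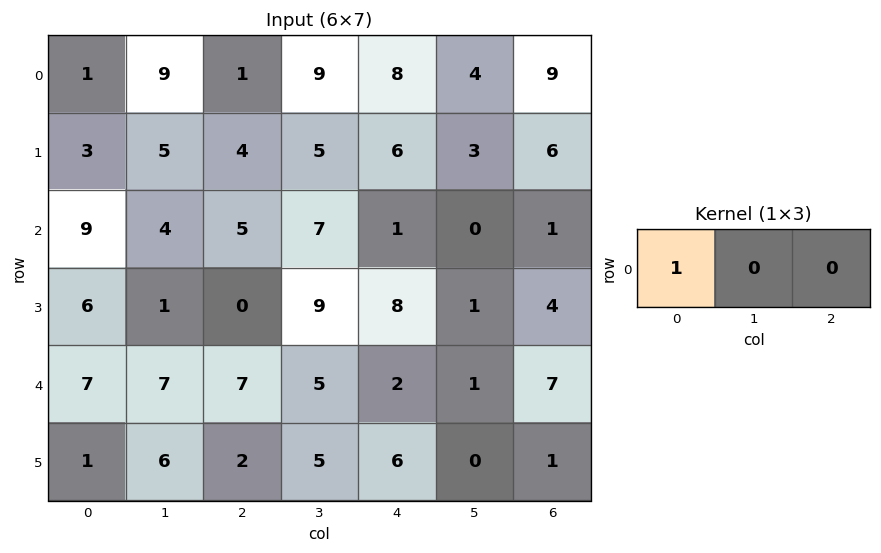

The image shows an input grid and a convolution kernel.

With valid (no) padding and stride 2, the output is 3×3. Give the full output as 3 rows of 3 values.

Output[0,0]: The receptive field on the input at this output position is [1 9 1]. Elementwise product with the kernel and sum: 1·1.

1 1 8
9 5 1
7 7 2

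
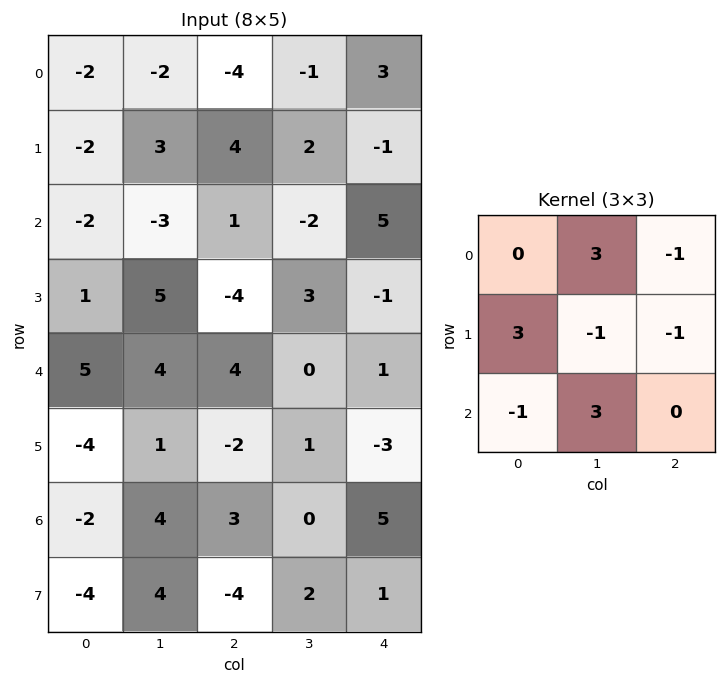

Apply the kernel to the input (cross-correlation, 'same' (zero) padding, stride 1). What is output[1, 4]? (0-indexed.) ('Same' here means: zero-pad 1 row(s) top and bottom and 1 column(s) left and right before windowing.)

33

The receptive field on the zero-padded input at this output position is [-1 3 0 / 2 -1 0 / -2 5 0]. Elementwise product with the kernel and sum: 3·3 + 0·-1 + 2·3 + -1·-1 + 0·-1 + -2·-1 + 5·3.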